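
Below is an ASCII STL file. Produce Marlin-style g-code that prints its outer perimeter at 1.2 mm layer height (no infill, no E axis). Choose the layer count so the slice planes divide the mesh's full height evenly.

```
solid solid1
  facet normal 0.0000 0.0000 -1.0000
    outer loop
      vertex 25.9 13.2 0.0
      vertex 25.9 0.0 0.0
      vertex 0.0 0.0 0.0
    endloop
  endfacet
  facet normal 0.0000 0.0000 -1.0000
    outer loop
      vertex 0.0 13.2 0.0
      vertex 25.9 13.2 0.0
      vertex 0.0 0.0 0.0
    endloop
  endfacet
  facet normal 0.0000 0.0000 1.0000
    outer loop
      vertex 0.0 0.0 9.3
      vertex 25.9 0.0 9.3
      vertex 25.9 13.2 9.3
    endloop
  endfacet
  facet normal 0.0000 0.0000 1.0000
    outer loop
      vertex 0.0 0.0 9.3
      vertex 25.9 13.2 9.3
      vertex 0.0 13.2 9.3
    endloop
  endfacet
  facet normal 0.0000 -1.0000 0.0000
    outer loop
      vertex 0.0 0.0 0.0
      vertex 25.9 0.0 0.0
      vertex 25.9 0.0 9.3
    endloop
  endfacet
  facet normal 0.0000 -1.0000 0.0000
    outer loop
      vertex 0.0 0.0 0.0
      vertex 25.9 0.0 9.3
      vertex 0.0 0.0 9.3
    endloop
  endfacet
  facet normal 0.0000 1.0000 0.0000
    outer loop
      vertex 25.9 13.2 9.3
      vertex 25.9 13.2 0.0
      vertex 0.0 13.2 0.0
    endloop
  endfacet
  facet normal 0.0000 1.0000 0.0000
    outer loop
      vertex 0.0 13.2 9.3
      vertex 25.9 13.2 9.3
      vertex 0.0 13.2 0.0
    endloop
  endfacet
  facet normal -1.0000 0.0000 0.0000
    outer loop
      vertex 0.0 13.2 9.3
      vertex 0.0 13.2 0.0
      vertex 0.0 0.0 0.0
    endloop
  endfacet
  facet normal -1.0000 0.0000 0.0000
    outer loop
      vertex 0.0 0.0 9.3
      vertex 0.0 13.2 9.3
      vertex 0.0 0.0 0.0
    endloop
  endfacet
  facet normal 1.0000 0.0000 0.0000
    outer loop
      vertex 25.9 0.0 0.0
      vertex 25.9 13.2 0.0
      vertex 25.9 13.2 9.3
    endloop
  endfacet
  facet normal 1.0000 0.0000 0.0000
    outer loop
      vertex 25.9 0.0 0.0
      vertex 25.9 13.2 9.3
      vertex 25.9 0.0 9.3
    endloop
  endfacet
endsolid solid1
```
; perimeter-only toolpath
G21 ; units = mm
G90 ; absolute positioning
G28 ; home
; layer 1
G0 Z1.2
G0 X0.0 Y0.0
G1 X25.9 Y0.0
G1 X25.9 Y13.2
G1 X0.0 Y13.2
G1 X0.0 Y0.0
; layer 2
G0 Z2.3
G0 X0.0 Y0.0
G1 X25.9 Y0.0
G1 X25.9 Y13.2
G1 X0.0 Y13.2
G1 X0.0 Y0.0
; layer 3
G0 Z3.5
G0 X0.0 Y0.0
G1 X25.9 Y0.0
G1 X25.9 Y13.2
G1 X0.0 Y13.2
G1 X0.0 Y0.0
; layer 4
G0 Z4.7
G0 X0.0 Y0.0
G1 X25.9 Y0.0
G1 X25.9 Y13.2
G1 X0.0 Y13.2
G1 X0.0 Y0.0
; layer 5
G0 Z5.8
G0 X0.0 Y0.0
G1 X25.9 Y0.0
G1 X25.9 Y13.2
G1 X0.0 Y13.2
G1 X0.0 Y0.0
; layer 6
G0 Z7.0
G0 X0.0 Y0.0
G1 X25.9 Y0.0
G1 X25.9 Y13.2
G1 X0.0 Y13.2
G1 X0.0 Y0.0
; layer 7
G0 Z8.1
G0 X0.0 Y0.0
G1 X25.9 Y0.0
G1 X25.9 Y13.2
G1 X0.0 Y13.2
G1 X0.0 Y0.0
; layer 8
G0 Z9.3
G0 X0.0 Y0.0
G1 X25.9 Y0.0
G1 X25.9 Y13.2
G1 X0.0 Y13.2
G1 X0.0 Y0.0
M2 ; end

The solid is a rectangular box, roughly 25.9 × 13.2 mm footprint and 9.3 mm tall. Slicing at Δz = 1.2 mm — 8 equal slices spanning the solid's height, so layer i sits at z = i·h/8 — gives 8 non-empty perimeters. Each is a 4-segment closed polygon; G0 lifts to the layer z and rapids to the start vertex, then G1 traces the edges.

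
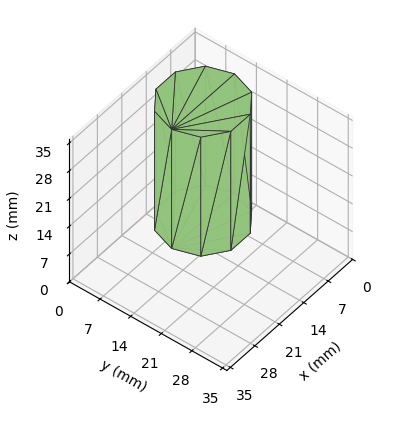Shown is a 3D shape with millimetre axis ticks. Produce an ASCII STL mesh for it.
Reading the render: the shape is a regular 10-sided prism (a cylinder approximated with 10 flat sides), circumscribed radius ≈ 9 mm, height ≈ 30 mm (dimensions read to the nearest mm from the axis ticks). For the STL, each face is triangulated and given an outward normal.

solid part
  facet normal 0.0000 0.0000 -1.0000
    outer loop
      vertex 11.781 17.560 0.000
      vertex 16.281 14.290 0.000
      vertex 18.000 9.000 0.000
    endloop
  endfacet
  facet normal 0.0000 0.0000 -1.0000
    outer loop
      vertex 6.219 17.560 0.000
      vertex 11.781 17.560 0.000
      vertex 18.000 9.000 0.000
    endloop
  endfacet
  facet normal 0.0000 0.0000 -1.0000
    outer loop
      vertex 1.719 14.290 0.000
      vertex 6.219 17.560 0.000
      vertex 18.000 9.000 0.000
    endloop
  endfacet
  facet normal 0.0000 0.0000 -1.0000
    outer loop
      vertex 0.000 9.000 0.000
      vertex 1.719 14.290 0.000
      vertex 18.000 9.000 0.000
    endloop
  endfacet
  facet normal 0.0000 0.0000 -1.0000
    outer loop
      vertex 1.719 3.710 0.000
      vertex 0.000 9.000 0.000
      vertex 18.000 9.000 0.000
    endloop
  endfacet
  facet normal 0.0000 0.0000 -1.0000
    outer loop
      vertex 6.219 0.440 0.000
      vertex 1.719 3.710 0.000
      vertex 18.000 9.000 0.000
    endloop
  endfacet
  facet normal 0.0000 0.0000 -1.0000
    outer loop
      vertex 11.781 0.440 0.000
      vertex 6.219 0.440 0.000
      vertex 18.000 9.000 0.000
    endloop
  endfacet
  facet normal 0.0000 0.0000 -1.0000
    outer loop
      vertex 16.281 3.710 0.000
      vertex 11.781 0.440 0.000
      vertex 18.000 9.000 0.000
    endloop
  endfacet
  facet normal 0.0000 0.0000 1.0000
    outer loop
      vertex 18.000 9.000 30.000
      vertex 16.281 14.290 30.000
      vertex 11.781 17.560 30.000
    endloop
  endfacet
  facet normal 0.0000 0.0000 1.0000
    outer loop
      vertex 18.000 9.000 30.000
      vertex 11.781 17.560 30.000
      vertex 6.219 17.560 30.000
    endloop
  endfacet
  facet normal 0.0000 0.0000 1.0000
    outer loop
      vertex 18.000 9.000 30.000
      vertex 6.219 17.560 30.000
      vertex 1.719 14.290 30.000
    endloop
  endfacet
  facet normal 0.0000 0.0000 1.0000
    outer loop
      vertex 18.000 9.000 30.000
      vertex 1.719 14.290 30.000
      vertex 0.000 9.000 30.000
    endloop
  endfacet
  facet normal 0.0000 0.0000 1.0000
    outer loop
      vertex 18.000 9.000 30.000
      vertex 0.000 9.000 30.000
      vertex 1.719 3.710 30.000
    endloop
  endfacet
  facet normal 0.0000 0.0000 1.0000
    outer loop
      vertex 18.000 9.000 30.000
      vertex 1.719 3.710 30.000
      vertex 6.219 0.440 30.000
    endloop
  endfacet
  facet normal 0.0000 0.0000 1.0000
    outer loop
      vertex 18.000 9.000 30.000
      vertex 6.219 0.440 30.000
      vertex 11.781 0.440 30.000
    endloop
  endfacet
  facet normal 0.0000 0.0000 1.0000
    outer loop
      vertex 18.000 9.000 30.000
      vertex 11.781 0.440 30.000
      vertex 16.281 3.710 30.000
    endloop
  endfacet
  facet normal 0.9510 0.3090 0.0000
    outer loop
      vertex 18.000 9.000 0.000
      vertex 16.281 14.290 0.000
      vertex 16.281 14.290 30.000
    endloop
  endfacet
  facet normal 0.9510 0.3090 0.0000
    outer loop
      vertex 18.000 9.000 0.000
      vertex 16.281 14.290 30.000
      vertex 18.000 9.000 30.000
    endloop
  endfacet
  facet normal 0.5879 0.8090 0.0000
    outer loop
      vertex 16.281 14.290 0.000
      vertex 11.781 17.560 0.000
      vertex 11.781 17.560 30.000
    endloop
  endfacet
  facet normal 0.5879 0.8090 0.0000
    outer loop
      vertex 16.281 14.290 0.000
      vertex 11.781 17.560 30.000
      vertex 16.281 14.290 30.000
    endloop
  endfacet
  facet normal 0.0000 1.0000 0.0000
    outer loop
      vertex 11.781 17.560 0.000
      vertex 6.219 17.560 0.000
      vertex 6.219 17.560 30.000
    endloop
  endfacet
  facet normal 0.0000 1.0000 0.0000
    outer loop
      vertex 11.781 17.560 0.000
      vertex 6.219 17.560 30.000
      vertex 11.781 17.560 30.000
    endloop
  endfacet
  facet normal -0.5879 0.8090 0.0000
    outer loop
      vertex 6.219 17.560 0.000
      vertex 1.719 14.290 0.000
      vertex 1.719 14.290 30.000
    endloop
  endfacet
  facet normal -0.5879 0.8090 0.0000
    outer loop
      vertex 6.219 17.560 0.000
      vertex 1.719 14.290 30.000
      vertex 6.219 17.560 30.000
    endloop
  endfacet
  facet normal -0.9510 0.3090 0.0000
    outer loop
      vertex 1.719 14.290 0.000
      vertex 0.000 9.000 0.000
      vertex 0.000 9.000 30.000
    endloop
  endfacet
  facet normal -0.9510 0.3090 0.0000
    outer loop
      vertex 1.719 14.290 0.000
      vertex 0.000 9.000 30.000
      vertex 1.719 14.290 30.000
    endloop
  endfacet
  facet normal -0.9510 -0.3090 0.0000
    outer loop
      vertex 0.000 9.000 0.000
      vertex 1.719 3.710 0.000
      vertex 1.719 3.710 30.000
    endloop
  endfacet
  facet normal -0.9510 -0.3090 0.0000
    outer loop
      vertex 0.000 9.000 0.000
      vertex 1.719 3.710 30.000
      vertex 0.000 9.000 30.000
    endloop
  endfacet
  facet normal -0.5879 -0.8090 0.0000
    outer loop
      vertex 1.719 3.710 0.000
      vertex 6.219 0.440 0.000
      vertex 6.219 0.440 30.000
    endloop
  endfacet
  facet normal -0.5879 -0.8090 0.0000
    outer loop
      vertex 1.719 3.710 0.000
      vertex 6.219 0.440 30.000
      vertex 1.719 3.710 30.000
    endloop
  endfacet
  facet normal 0.0000 -1.0000 0.0000
    outer loop
      vertex 6.219 0.440 0.000
      vertex 11.781 0.440 0.000
      vertex 11.781 0.440 30.000
    endloop
  endfacet
  facet normal 0.0000 -1.0000 0.0000
    outer loop
      vertex 6.219 0.440 0.000
      vertex 11.781 0.440 30.000
      vertex 6.219 0.440 30.000
    endloop
  endfacet
  facet normal 0.5879 -0.8090 0.0000
    outer loop
      vertex 11.781 0.440 0.000
      vertex 16.281 3.710 0.000
      vertex 16.281 3.710 30.000
    endloop
  endfacet
  facet normal 0.5879 -0.8090 0.0000
    outer loop
      vertex 11.781 0.440 0.000
      vertex 16.281 3.710 30.000
      vertex 11.781 0.440 30.000
    endloop
  endfacet
  facet normal 0.9510 -0.3090 0.0000
    outer loop
      vertex 16.281 3.710 0.000
      vertex 18.000 9.000 0.000
      vertex 18.000 9.000 30.000
    endloop
  endfacet
  facet normal 0.9510 -0.3090 0.0000
    outer loop
      vertex 16.281 3.710 0.000
      vertex 18.000 9.000 30.000
      vertex 16.281 3.710 30.000
    endloop
  endfacet
endsolid part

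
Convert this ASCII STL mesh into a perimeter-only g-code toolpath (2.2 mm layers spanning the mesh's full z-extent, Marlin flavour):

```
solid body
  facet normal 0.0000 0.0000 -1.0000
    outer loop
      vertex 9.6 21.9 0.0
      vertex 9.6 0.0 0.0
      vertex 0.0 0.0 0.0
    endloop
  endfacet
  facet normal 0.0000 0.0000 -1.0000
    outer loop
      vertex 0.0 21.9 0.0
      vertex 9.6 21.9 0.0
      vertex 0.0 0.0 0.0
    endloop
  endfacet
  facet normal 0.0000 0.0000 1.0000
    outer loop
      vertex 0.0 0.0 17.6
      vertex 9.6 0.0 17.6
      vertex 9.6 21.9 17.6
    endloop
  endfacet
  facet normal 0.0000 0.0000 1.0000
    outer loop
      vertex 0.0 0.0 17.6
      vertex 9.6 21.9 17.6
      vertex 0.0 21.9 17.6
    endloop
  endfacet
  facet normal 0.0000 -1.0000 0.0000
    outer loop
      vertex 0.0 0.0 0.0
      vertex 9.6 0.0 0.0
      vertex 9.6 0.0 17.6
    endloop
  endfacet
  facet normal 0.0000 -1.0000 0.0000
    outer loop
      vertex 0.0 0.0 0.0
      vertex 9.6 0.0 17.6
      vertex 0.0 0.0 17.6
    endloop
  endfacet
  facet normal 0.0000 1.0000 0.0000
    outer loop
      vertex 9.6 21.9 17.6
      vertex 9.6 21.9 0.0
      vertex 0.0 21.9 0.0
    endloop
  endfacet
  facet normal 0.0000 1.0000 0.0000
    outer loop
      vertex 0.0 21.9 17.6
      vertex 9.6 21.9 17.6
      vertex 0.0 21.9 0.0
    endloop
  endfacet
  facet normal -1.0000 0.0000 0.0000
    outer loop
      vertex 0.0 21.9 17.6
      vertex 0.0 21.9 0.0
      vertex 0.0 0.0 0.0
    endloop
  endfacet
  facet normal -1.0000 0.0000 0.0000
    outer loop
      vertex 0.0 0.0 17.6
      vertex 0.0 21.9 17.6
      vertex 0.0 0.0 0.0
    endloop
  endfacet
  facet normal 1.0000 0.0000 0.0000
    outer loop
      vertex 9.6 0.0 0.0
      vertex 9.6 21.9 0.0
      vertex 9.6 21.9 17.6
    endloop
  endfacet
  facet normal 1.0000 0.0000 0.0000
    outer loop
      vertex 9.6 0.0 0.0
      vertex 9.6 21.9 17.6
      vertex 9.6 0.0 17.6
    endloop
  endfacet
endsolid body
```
; perimeter-only toolpath
G21 ; units = mm
G90 ; absolute positioning
G28 ; home
; layer 1
G0 Z2.2
G0 X0.0 Y0.0
G1 X9.6 Y0.0
G1 X9.6 Y21.9
G1 X0.0 Y21.9
G1 X0.0 Y0.0
; layer 2
G0 Z4.4
G0 X0.0 Y0.0
G1 X9.6 Y0.0
G1 X9.6 Y21.9
G1 X0.0 Y21.9
G1 X0.0 Y0.0
; layer 3
G0 Z6.6
G0 X0.0 Y0.0
G1 X9.6 Y0.0
G1 X9.6 Y21.9
G1 X0.0 Y21.9
G1 X0.0 Y0.0
; layer 4
G0 Z8.8
G0 X0.0 Y0.0
G1 X9.6 Y0.0
G1 X9.6 Y21.9
G1 X0.0 Y21.9
G1 X0.0 Y0.0
; layer 5
G0 Z11.0
G0 X0.0 Y0.0
G1 X9.6 Y0.0
G1 X9.6 Y21.9
G1 X0.0 Y21.9
G1 X0.0 Y0.0
; layer 6
G0 Z13.2
G0 X0.0 Y0.0
G1 X9.6 Y0.0
G1 X9.6 Y21.9
G1 X0.0 Y21.9
G1 X0.0 Y0.0
; layer 7
G0 Z15.4
G0 X0.0 Y0.0
G1 X9.6 Y0.0
G1 X9.6 Y21.9
G1 X0.0 Y21.9
G1 X0.0 Y0.0
; layer 8
G0 Z17.6
G0 X0.0 Y0.0
G1 X9.6 Y0.0
G1 X9.6 Y21.9
G1 X0.0 Y21.9
G1 X0.0 Y0.0
M2 ; end

The solid is a rectangular box, roughly 9.6 × 21.9 mm footprint and 17.6 mm tall. Slicing at Δz = 2.2 mm — 8 equal slices spanning the solid's height, so layer i sits at z = i·h/8 — gives 8 non-empty perimeters. Each is a 4-segment closed polygon; G0 lifts to the layer z and rapids to the start vertex, then G1 traces the edges.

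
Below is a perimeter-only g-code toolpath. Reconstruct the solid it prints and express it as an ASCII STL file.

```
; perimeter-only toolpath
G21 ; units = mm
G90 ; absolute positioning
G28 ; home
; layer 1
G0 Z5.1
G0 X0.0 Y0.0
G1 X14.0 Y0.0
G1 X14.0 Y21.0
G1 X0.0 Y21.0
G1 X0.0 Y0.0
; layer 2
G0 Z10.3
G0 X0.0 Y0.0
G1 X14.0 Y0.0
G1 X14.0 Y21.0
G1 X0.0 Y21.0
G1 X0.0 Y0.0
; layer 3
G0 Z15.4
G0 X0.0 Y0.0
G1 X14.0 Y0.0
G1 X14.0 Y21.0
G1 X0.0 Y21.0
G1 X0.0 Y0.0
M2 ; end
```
solid part
  facet normal 0.0000 0.0000 -1.0000
    outer loop
      vertex 14.0 21.0 0.0
      vertex 14.0 0.0 0.0
      vertex 0.0 0.0 0.0
    endloop
  endfacet
  facet normal 0.0000 0.0000 -1.0000
    outer loop
      vertex 0.0 21.0 0.0
      vertex 14.0 21.0 0.0
      vertex 0.0 0.0 0.0
    endloop
  endfacet
  facet normal 0.0000 0.0000 1.0000
    outer loop
      vertex 0.0 0.0 15.4
      vertex 14.0 0.0 15.4
      vertex 14.0 21.0 15.4
    endloop
  endfacet
  facet normal 0.0000 0.0000 1.0000
    outer loop
      vertex 0.0 0.0 15.4
      vertex 14.0 21.0 15.4
      vertex 0.0 21.0 15.4
    endloop
  endfacet
  facet normal 0.0000 -1.0000 0.0000
    outer loop
      vertex 0.0 0.0 0.0
      vertex 14.0 0.0 0.0
      vertex 14.0 0.0 15.4
    endloop
  endfacet
  facet normal 0.0000 -1.0000 0.0000
    outer loop
      vertex 0.0 0.0 0.0
      vertex 14.0 0.0 15.4
      vertex 0.0 0.0 15.4
    endloop
  endfacet
  facet normal 0.0000 1.0000 0.0000
    outer loop
      vertex 14.0 21.0 15.4
      vertex 14.0 21.0 0.0
      vertex 0.0 21.0 0.0
    endloop
  endfacet
  facet normal 0.0000 1.0000 0.0000
    outer loop
      vertex 0.0 21.0 15.4
      vertex 14.0 21.0 15.4
      vertex 0.0 21.0 0.0
    endloop
  endfacet
  facet normal -1.0000 0.0000 0.0000
    outer loop
      vertex 0.0 21.0 15.4
      vertex 0.0 21.0 0.0
      vertex 0.0 0.0 0.0
    endloop
  endfacet
  facet normal -1.0000 0.0000 0.0000
    outer loop
      vertex 0.0 0.0 15.4
      vertex 0.0 21.0 15.4
      vertex 0.0 0.0 0.0
    endloop
  endfacet
  facet normal 1.0000 0.0000 0.0000
    outer loop
      vertex 14.0 0.0 0.0
      vertex 14.0 21.0 0.0
      vertex 14.0 21.0 15.4
    endloop
  endfacet
  facet normal 1.0000 0.0000 0.0000
    outer loop
      vertex 14.0 0.0 0.0
      vertex 14.0 21.0 15.4
      vertex 14.0 0.0 15.4
    endloop
  endfacet
endsolid part

The G0 Z moves step by Δz≈5.1 mm. Every layer's G1 loop is the same polygon, so the solid is a straight extrusion of it from z=0 to z≈15.4. Closing with flat bottom and top caps and triangulating gives 12 facets — a rectangular box, roughly 14 × 21 mm footprint and 15.4 mm tall.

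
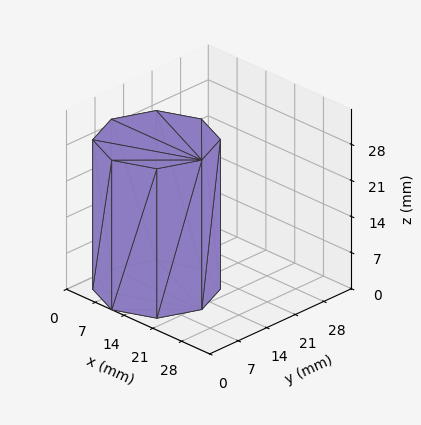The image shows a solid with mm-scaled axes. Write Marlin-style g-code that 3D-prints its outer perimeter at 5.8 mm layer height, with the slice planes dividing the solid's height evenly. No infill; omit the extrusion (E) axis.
Reading the render: the shape is a regular 8-sided prism (a cylinder approximated with 8 flat sides), circumscribed radius ≈ 11 mm, height ≈ 29 mm (dimensions read to the nearest mm from the axis ticks). For the g-code, the solid's height is divided into equal slices at the stated Δz and each level perimeter traced with G1 moves after a G0 lift.

; perimeter-only toolpath
G21 ; units = mm
G90 ; absolute positioning
G28 ; home
; layer 1
G0 Z5.8
G0 X22.0 Y11.0
G1 X18.8 Y18.8
G1 X11.0 Y22.0
G1 X3.2 Y18.8
G1 X0.0 Y11.0
G1 X3.2 Y3.2
G1 X11.0 Y0.0
G1 X18.8 Y3.2
G1 X22.0 Y11.0
; layer 2
G0 Z11.6
G0 X22.0 Y11.0
G1 X18.8 Y18.8
G1 X11.0 Y22.0
G1 X3.2 Y18.8
G1 X0.0 Y11.0
G1 X3.2 Y3.2
G1 X11.0 Y0.0
G1 X18.8 Y3.2
G1 X22.0 Y11.0
; layer 3
G0 Z17.4
G0 X22.0 Y11.0
G1 X18.8 Y18.8
G1 X11.0 Y22.0
G1 X3.2 Y18.8
G1 X0.0 Y11.0
G1 X3.2 Y3.2
G1 X11.0 Y0.0
G1 X18.8 Y3.2
G1 X22.0 Y11.0
; layer 4
G0 Z23.2
G0 X22.0 Y11.0
G1 X18.8 Y18.8
G1 X11.0 Y22.0
G1 X3.2 Y18.8
G1 X0.0 Y11.0
G1 X3.2 Y3.2
G1 X11.0 Y0.0
G1 X18.8 Y3.2
G1 X22.0 Y11.0
; layer 5
G0 Z29.0
G0 X22.0 Y11.0
G1 X18.8 Y18.8
G1 X11.0 Y22.0
G1 X3.2 Y18.8
G1 X0.0 Y11.0
G1 X3.2 Y3.2
G1 X11.0 Y0.0
G1 X18.8 Y3.2
G1 X22.0 Y11.0
M2 ; end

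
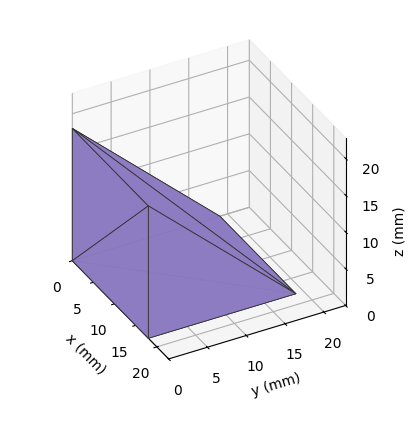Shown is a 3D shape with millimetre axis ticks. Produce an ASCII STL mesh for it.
Reading the render: the shape is a wedge (ramp): 18 × 19 mm base, rising to 18 mm along the y=0 edge and sloping linearly to z=0 at y=19 (dimensions read to the nearest mm from the axis ticks). For the STL, each face is triangulated and given an outward normal.

solid part
  facet normal 0.0000 0.0000 -1.0000
    outer loop
      vertex 18.000 19.000 0.000
      vertex 18.000 0.000 0.000
      vertex 0.000 0.000 0.000
    endloop
  endfacet
  facet normal 0.0000 0.0000 -1.0000
    outer loop
      vertex 0.000 19.000 0.000
      vertex 18.000 19.000 0.000
      vertex 0.000 0.000 0.000
    endloop
  endfacet
  facet normal 0.0000 -1.0000 0.0000
    outer loop
      vertex 0.000 0.000 0.000
      vertex 18.000 0.000 0.000
      vertex 18.000 0.000 18.000
    endloop
  endfacet
  facet normal 0.0000 -1.0000 0.0000
    outer loop
      vertex 0.000 0.000 0.000
      vertex 18.000 0.000 18.000
      vertex 0.000 0.000 18.000
    endloop
  endfacet
  facet normal 0.0000 0.6877 0.7260
    outer loop
      vertex 0.000 0.000 18.000
      vertex 18.000 0.000 18.000
      vertex 18.000 19.000 0.000
    endloop
  endfacet
  facet normal 0.0000 0.6877 0.7260
    outer loop
      vertex 0.000 0.000 18.000
      vertex 18.000 19.000 0.000
      vertex 0.000 19.000 0.000
    endloop
  endfacet
  facet normal -1.0000 0.0000 0.0000
    outer loop
      vertex 0.000 0.000 18.000
      vertex 0.000 19.000 0.000
      vertex 0.000 0.000 0.000
    endloop
  endfacet
  facet normal 1.0000 0.0000 0.0000
    outer loop
      vertex 18.000 0.000 0.000
      vertex 18.000 19.000 0.000
      vertex 18.000 0.000 18.000
    endloop
  endfacet
endsolid part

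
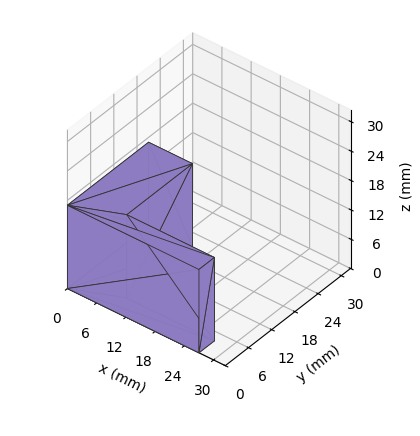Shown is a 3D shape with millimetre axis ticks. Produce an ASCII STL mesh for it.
Reading the render: the shape is an L-shaped prism: outer 27 × 21 mm, arm thicknesses ≈ 4 mm (horizontal) and 9 mm (vertical), extruded 17 mm in z (dimensions read to the nearest mm from the axis ticks). For the STL, each face is triangulated and given an outward normal.

solid part
  facet normal 0.0000 0.0000 -1.0000
    outer loop
      vertex 27.00 4.00 0.00
      vertex 27.00 0.00 0.00
      vertex 0.00 0.00 0.00
    endloop
  endfacet
  facet normal 0.0000 0.0000 -1.0000
    outer loop
      vertex 9.00 4.00 0.00
      vertex 27.00 4.00 0.00
      vertex 0.00 0.00 0.00
    endloop
  endfacet
  facet normal 0.0000 0.0000 -1.0000
    outer loop
      vertex 9.00 21.00 0.00
      vertex 9.00 4.00 0.00
      vertex 0.00 0.00 0.00
    endloop
  endfacet
  facet normal 0.0000 0.0000 -1.0000
    outer loop
      vertex 0.00 21.00 0.00
      vertex 9.00 21.00 0.00
      vertex 0.00 0.00 0.00
    endloop
  endfacet
  facet normal 0.0000 0.0000 1.0000
    outer loop
      vertex 0.00 0.00 17.00
      vertex 27.00 0.00 17.00
      vertex 27.00 4.00 17.00
    endloop
  endfacet
  facet normal 0.0000 0.0000 1.0000
    outer loop
      vertex 0.00 0.00 17.00
      vertex 27.00 4.00 17.00
      vertex 9.00 4.00 17.00
    endloop
  endfacet
  facet normal 0.0000 0.0000 1.0000
    outer loop
      vertex 0.00 0.00 17.00
      vertex 9.00 4.00 17.00
      vertex 9.00 21.00 17.00
    endloop
  endfacet
  facet normal 0.0000 0.0000 1.0000
    outer loop
      vertex 0.00 0.00 17.00
      vertex 9.00 21.00 17.00
      vertex 0.00 21.00 17.00
    endloop
  endfacet
  facet normal 0.0000 -1.0000 0.0000
    outer loop
      vertex 0.00 0.00 0.00
      vertex 27.00 0.00 0.00
      vertex 27.00 0.00 17.00
    endloop
  endfacet
  facet normal 0.0000 -1.0000 0.0000
    outer loop
      vertex 0.00 0.00 0.00
      vertex 27.00 0.00 17.00
      vertex 0.00 0.00 17.00
    endloop
  endfacet
  facet normal 1.0000 0.0000 0.0000
    outer loop
      vertex 27.00 0.00 0.00
      vertex 27.00 4.00 0.00
      vertex 27.00 4.00 17.00
    endloop
  endfacet
  facet normal 1.0000 0.0000 0.0000
    outer loop
      vertex 27.00 0.00 0.00
      vertex 27.00 4.00 17.00
      vertex 27.00 0.00 17.00
    endloop
  endfacet
  facet normal 0.0000 1.0000 0.0000
    outer loop
      vertex 27.00 4.00 0.00
      vertex 9.00 4.00 0.00
      vertex 9.00 4.00 17.00
    endloop
  endfacet
  facet normal 0.0000 1.0000 0.0000
    outer loop
      vertex 27.00 4.00 0.00
      vertex 9.00 4.00 17.00
      vertex 27.00 4.00 17.00
    endloop
  endfacet
  facet normal 1.0000 0.0000 0.0000
    outer loop
      vertex 9.00 4.00 0.00
      vertex 9.00 21.00 0.00
      vertex 9.00 21.00 17.00
    endloop
  endfacet
  facet normal 1.0000 0.0000 0.0000
    outer loop
      vertex 9.00 4.00 0.00
      vertex 9.00 21.00 17.00
      vertex 9.00 4.00 17.00
    endloop
  endfacet
  facet normal 0.0000 1.0000 0.0000
    outer loop
      vertex 9.00 21.00 0.00
      vertex 0.00 21.00 0.00
      vertex 0.00 21.00 17.00
    endloop
  endfacet
  facet normal 0.0000 1.0000 0.0000
    outer loop
      vertex 9.00 21.00 0.00
      vertex 0.00 21.00 17.00
      vertex 9.00 21.00 17.00
    endloop
  endfacet
  facet normal -1.0000 0.0000 0.0000
    outer loop
      vertex 0.00 21.00 0.00
      vertex 0.00 0.00 0.00
      vertex 0.00 0.00 17.00
    endloop
  endfacet
  facet normal -1.0000 0.0000 0.0000
    outer loop
      vertex 0.00 21.00 0.00
      vertex 0.00 0.00 17.00
      vertex 0.00 21.00 17.00
    endloop
  endfacet
endsolid part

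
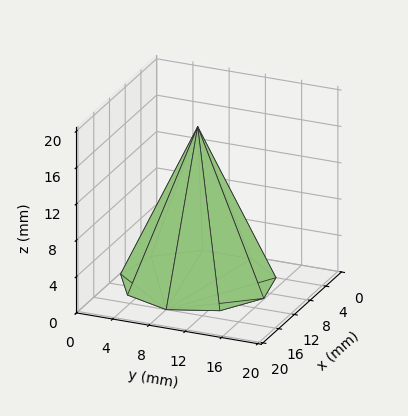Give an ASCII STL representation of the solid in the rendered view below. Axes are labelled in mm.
Reading the render: the shape is a regular 9-sided pyramid, base circumscribed radius ≈ 8 mm, apex at z ≈ 17 mm (dimensions read to the nearest mm from the axis ticks). For the STL, each face is triangulated and given an outward normal.

solid part
  facet normal 0.0000 0.0000 -1.0000
    outer loop
      vertex 9.4 15.9 0.0
      vertex 14.1 13.1 0.0
      vertex 16.0 8.0 0.0
    endloop
  endfacet
  facet normal 0.0000 0.0000 -1.0000
    outer loop
      vertex 4.0 14.9 0.0
      vertex 9.4 15.9 0.0
      vertex 16.0 8.0 0.0
    endloop
  endfacet
  facet normal 0.0000 0.0000 -1.0000
    outer loop
      vertex 0.5 10.7 0.0
      vertex 4.0 14.9 0.0
      vertex 16.0 8.0 0.0
    endloop
  endfacet
  facet normal 0.0000 0.0000 -1.0000
    outer loop
      vertex 0.5 5.3 0.0
      vertex 0.5 10.7 0.0
      vertex 16.0 8.0 0.0
    endloop
  endfacet
  facet normal 0.0000 0.0000 -1.0000
    outer loop
      vertex 4.0 1.1 0.0
      vertex 0.5 5.3 0.0
      vertex 16.0 8.0 0.0
    endloop
  endfacet
  facet normal 0.0000 0.0000 -1.0000
    outer loop
      vertex 9.4 0.1 0.0
      vertex 4.0 1.1 0.0
      vertex 16.0 8.0 0.0
    endloop
  endfacet
  facet normal 0.0000 0.0000 -1.0000
    outer loop
      vertex 14.1 2.9 0.0
      vertex 9.4 0.1 0.0
      vertex 16.0 8.0 0.0
    endloop
  endfacet
  facet normal 0.8574 0.3194 0.4035
    outer loop
      vertex 16.0 8.0 0.0
      vertex 14.1 13.1 0.0
      vertex 8.0 8.0 17.0
    endloop
  endfacet
  facet normal 0.4682 0.7859 0.4038
    outer loop
      vertex 14.1 13.1 0.0
      vertex 9.4 15.9 0.0
      vertex 8.0 8.0 17.0
    endloop
  endfacet
  facet normal -0.1665 0.8994 0.4042
    outer loop
      vertex 9.4 15.9 0.0
      vertex 4.0 14.9 0.0
      vertex 8.0 8.0 17.0
    endloop
  endfacet
  facet normal -0.7030 0.5858 0.4032
    outer loop
      vertex 4.0 14.9 0.0
      vertex 0.5 10.7 0.0
      vertex 8.0 8.0 17.0
    endloop
  endfacet
  facet normal -0.9149 0.0000 0.4036
    outer loop
      vertex 0.5 10.7 0.0
      vertex 0.5 5.3 0.0
      vertex 8.0 8.0 17.0
    endloop
  endfacet
  facet normal -0.7030 -0.5858 0.4032
    outer loop
      vertex 0.5 5.3 0.0
      vertex 4.0 1.1 0.0
      vertex 8.0 8.0 17.0
    endloop
  endfacet
  facet normal -0.1665 -0.8994 0.4042
    outer loop
      vertex 4.0 1.1 0.0
      vertex 9.4 0.1 0.0
      vertex 8.0 8.0 17.0
    endloop
  endfacet
  facet normal 0.4682 -0.7859 0.4038
    outer loop
      vertex 9.4 0.1 0.0
      vertex 14.1 2.9 0.0
      vertex 8.0 8.0 17.0
    endloop
  endfacet
  facet normal 0.8574 -0.3194 0.4035
    outer loop
      vertex 14.1 2.9 0.0
      vertex 16.0 8.0 0.0
      vertex 8.0 8.0 17.0
    endloop
  endfacet
endsolid part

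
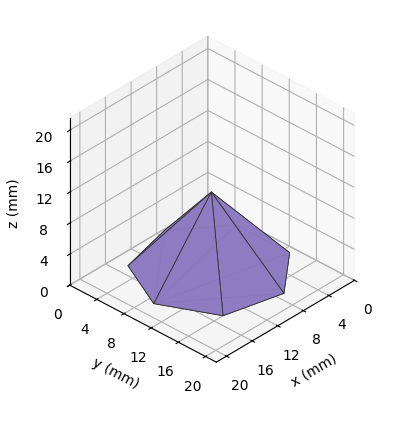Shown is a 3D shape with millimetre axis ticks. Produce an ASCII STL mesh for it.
Reading the render: the shape is a regular 7-sided pyramid, base circumscribed radius ≈ 9 mm, apex at z ≈ 10 mm (dimensions read to the nearest mm from the axis ticks). For the STL, each face is triangulated and given an outward normal.

solid part
  facet normal 0.0000 0.0000 -1.0000
    outer loop
      vertex 7.0 17.8 0.0
      vertex 14.6 16.0 0.0
      vertex 18.0 9.0 0.0
    endloop
  endfacet
  facet normal 0.0000 0.0000 -1.0000
    outer loop
      vertex 0.9 12.9 0.0
      vertex 7.0 17.8 0.0
      vertex 18.0 9.0 0.0
    endloop
  endfacet
  facet normal 0.0000 0.0000 -1.0000
    outer loop
      vertex 0.9 5.1 0.0
      vertex 0.9 12.9 0.0
      vertex 18.0 9.0 0.0
    endloop
  endfacet
  facet normal 0.0000 0.0000 -1.0000
    outer loop
      vertex 7.0 0.2 0.0
      vertex 0.9 5.1 0.0
      vertex 18.0 9.0 0.0
    endloop
  endfacet
  facet normal 0.0000 0.0000 -1.0000
    outer loop
      vertex 14.6 2.0 0.0
      vertex 7.0 0.2 0.0
      vertex 18.0 9.0 0.0
    endloop
  endfacet
  facet normal 0.6991 0.3396 0.6292
    outer loop
      vertex 18.0 9.0 0.0
      vertex 14.6 16.0 0.0
      vertex 9.0 9.0 10.0
    endloop
  endfacet
  facet normal 0.1791 0.7561 0.6295
    outer loop
      vertex 14.6 16.0 0.0
      vertex 7.0 17.8 0.0
      vertex 9.0 9.0 10.0
    endloop
  endfacet
  facet normal -0.4863 0.6054 0.6300
    outer loop
      vertex 7.0 17.8 0.0
      vertex 0.9 12.9 0.0
      vertex 9.0 9.0 10.0
    endloop
  endfacet
  facet normal -0.7771 0.0000 0.6294
    outer loop
      vertex 0.9 12.9 0.0
      vertex 0.9 5.1 0.0
      vertex 9.0 9.0 10.0
    endloop
  endfacet
  facet normal -0.4863 -0.6054 0.6300
    outer loop
      vertex 0.9 5.1 0.0
      vertex 7.0 0.2 0.0
      vertex 9.0 9.0 10.0
    endloop
  endfacet
  facet normal 0.1791 -0.7561 0.6295
    outer loop
      vertex 7.0 0.2 0.0
      vertex 14.6 2.0 0.0
      vertex 9.0 9.0 10.0
    endloop
  endfacet
  facet normal 0.6991 -0.3396 0.6292
    outer loop
      vertex 14.6 2.0 0.0
      vertex 18.0 9.0 0.0
      vertex 9.0 9.0 10.0
    endloop
  endfacet
endsolid part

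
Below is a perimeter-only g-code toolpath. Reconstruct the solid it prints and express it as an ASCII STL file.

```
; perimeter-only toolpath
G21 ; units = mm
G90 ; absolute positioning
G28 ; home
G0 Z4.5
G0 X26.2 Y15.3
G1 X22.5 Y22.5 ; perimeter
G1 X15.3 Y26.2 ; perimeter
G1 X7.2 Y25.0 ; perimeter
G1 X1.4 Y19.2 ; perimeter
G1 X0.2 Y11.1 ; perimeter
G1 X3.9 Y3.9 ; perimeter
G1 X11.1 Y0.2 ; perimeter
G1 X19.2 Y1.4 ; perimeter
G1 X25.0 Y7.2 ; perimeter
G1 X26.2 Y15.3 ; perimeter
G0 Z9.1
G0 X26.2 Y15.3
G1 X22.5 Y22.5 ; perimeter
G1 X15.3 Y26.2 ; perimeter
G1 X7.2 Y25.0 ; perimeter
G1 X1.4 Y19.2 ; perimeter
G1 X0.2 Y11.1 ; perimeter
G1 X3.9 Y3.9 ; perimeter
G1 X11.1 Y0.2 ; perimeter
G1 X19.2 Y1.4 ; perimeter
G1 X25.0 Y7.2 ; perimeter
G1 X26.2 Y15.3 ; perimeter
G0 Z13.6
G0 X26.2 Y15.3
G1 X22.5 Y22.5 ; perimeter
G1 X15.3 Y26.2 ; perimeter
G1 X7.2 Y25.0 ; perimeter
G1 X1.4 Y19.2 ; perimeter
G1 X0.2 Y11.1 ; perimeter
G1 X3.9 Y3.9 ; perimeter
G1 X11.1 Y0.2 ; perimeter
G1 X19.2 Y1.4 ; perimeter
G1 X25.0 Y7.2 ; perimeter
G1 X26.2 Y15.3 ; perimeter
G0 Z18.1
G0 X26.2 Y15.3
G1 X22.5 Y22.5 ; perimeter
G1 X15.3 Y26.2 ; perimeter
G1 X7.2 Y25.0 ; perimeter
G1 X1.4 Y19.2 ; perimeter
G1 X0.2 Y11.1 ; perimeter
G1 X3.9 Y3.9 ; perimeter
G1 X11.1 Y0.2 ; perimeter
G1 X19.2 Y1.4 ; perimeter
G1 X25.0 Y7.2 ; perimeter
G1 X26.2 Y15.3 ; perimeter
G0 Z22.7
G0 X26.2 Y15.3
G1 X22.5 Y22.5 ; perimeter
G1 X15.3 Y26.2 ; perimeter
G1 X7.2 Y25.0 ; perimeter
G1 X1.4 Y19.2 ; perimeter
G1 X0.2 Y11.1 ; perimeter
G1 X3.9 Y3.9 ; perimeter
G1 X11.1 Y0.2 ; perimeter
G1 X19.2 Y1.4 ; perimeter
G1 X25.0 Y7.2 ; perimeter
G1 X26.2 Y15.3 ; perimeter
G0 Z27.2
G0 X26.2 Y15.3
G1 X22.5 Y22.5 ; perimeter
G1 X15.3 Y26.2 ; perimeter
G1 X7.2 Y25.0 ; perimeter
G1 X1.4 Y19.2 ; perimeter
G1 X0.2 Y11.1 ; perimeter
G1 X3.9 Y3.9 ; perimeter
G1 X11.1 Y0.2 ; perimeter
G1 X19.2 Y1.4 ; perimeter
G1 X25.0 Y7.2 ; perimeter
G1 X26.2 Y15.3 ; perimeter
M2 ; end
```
solid part
  facet normal 0.0000 0.0000 -1.0000
    outer loop
      vertex 15.3 26.2 0.0
      vertex 22.5 22.5 0.0
      vertex 26.2 15.3 0.0
    endloop
  endfacet
  facet normal 0.0000 0.0000 -1.0000
    outer loop
      vertex 7.2 25.0 0.0
      vertex 15.3 26.2 0.0
      vertex 26.2 15.3 0.0
    endloop
  endfacet
  facet normal 0.0000 0.0000 -1.0000
    outer loop
      vertex 1.4 19.2 0.0
      vertex 7.2 25.0 0.0
      vertex 26.2 15.3 0.0
    endloop
  endfacet
  facet normal 0.0000 0.0000 -1.0000
    outer loop
      vertex 0.2 11.1 0.0
      vertex 1.4 19.2 0.0
      vertex 26.2 15.3 0.0
    endloop
  endfacet
  facet normal 0.0000 0.0000 -1.0000
    outer loop
      vertex 3.9 3.9 0.0
      vertex 0.2 11.1 0.0
      vertex 26.2 15.3 0.0
    endloop
  endfacet
  facet normal 0.0000 0.0000 -1.0000
    outer loop
      vertex 11.1 0.2 0.0
      vertex 3.9 3.9 0.0
      vertex 26.2 15.3 0.0
    endloop
  endfacet
  facet normal 0.0000 0.0000 -1.0000
    outer loop
      vertex 19.2 1.4 0.0
      vertex 11.1 0.2 0.0
      vertex 26.2 15.3 0.0
    endloop
  endfacet
  facet normal 0.0000 0.0000 -1.0000
    outer loop
      vertex 25.0 7.2 0.0
      vertex 19.2 1.4 0.0
      vertex 26.2 15.3 0.0
    endloop
  endfacet
  facet normal 0.0000 0.0000 1.0000
    outer loop
      vertex 26.2 15.3 27.2
      vertex 22.5 22.5 27.2
      vertex 15.3 26.2 27.2
    endloop
  endfacet
  facet normal 0.0000 0.0000 1.0000
    outer loop
      vertex 26.2 15.3 27.2
      vertex 15.3 26.2 27.2
      vertex 7.2 25.0 27.2
    endloop
  endfacet
  facet normal 0.0000 0.0000 1.0000
    outer loop
      vertex 26.2 15.3 27.2
      vertex 7.2 25.0 27.2
      vertex 1.4 19.2 27.2
    endloop
  endfacet
  facet normal 0.0000 0.0000 1.0000
    outer loop
      vertex 26.2 15.3 27.2
      vertex 1.4 19.2 27.2
      vertex 0.2 11.1 27.2
    endloop
  endfacet
  facet normal 0.0000 0.0000 1.0000
    outer loop
      vertex 26.2 15.3 27.2
      vertex 0.2 11.1 27.2
      vertex 3.9 3.9 27.2
    endloop
  endfacet
  facet normal 0.0000 0.0000 1.0000
    outer loop
      vertex 26.2 15.3 27.2
      vertex 3.9 3.9 27.2
      vertex 11.1 0.2 27.2
    endloop
  endfacet
  facet normal 0.0000 0.0000 1.0000
    outer loop
      vertex 26.2 15.3 27.2
      vertex 11.1 0.2 27.2
      vertex 19.2 1.4 27.2
    endloop
  endfacet
  facet normal 0.0000 0.0000 1.0000
    outer loop
      vertex 26.2 15.3 27.2
      vertex 19.2 1.4 27.2
      vertex 25.0 7.2 27.2
    endloop
  endfacet
  facet normal 0.8894 0.4571 0.0000
    outer loop
      vertex 26.2 15.3 0.0
      vertex 22.5 22.5 0.0
      vertex 22.5 22.5 27.2
    endloop
  endfacet
  facet normal 0.8894 0.4571 0.0000
    outer loop
      vertex 26.2 15.3 0.0
      vertex 22.5 22.5 27.2
      vertex 26.2 15.3 27.2
    endloop
  endfacet
  facet normal 0.4571 0.8894 0.0000
    outer loop
      vertex 22.5 22.5 0.0
      vertex 15.3 26.2 0.0
      vertex 15.3 26.2 27.2
    endloop
  endfacet
  facet normal 0.4571 0.8894 0.0000
    outer loop
      vertex 22.5 22.5 0.0
      vertex 15.3 26.2 27.2
      vertex 22.5 22.5 27.2
    endloop
  endfacet
  facet normal -0.1465 0.9892 0.0000
    outer loop
      vertex 15.3 26.2 0.0
      vertex 7.2 25.0 0.0
      vertex 7.2 25.0 27.2
    endloop
  endfacet
  facet normal -0.1465 0.9892 0.0000
    outer loop
      vertex 15.3 26.2 0.0
      vertex 7.2 25.0 27.2
      vertex 15.3 26.2 27.2
    endloop
  endfacet
  facet normal -0.7071 0.7071 0.0000
    outer loop
      vertex 7.2 25.0 0.0
      vertex 1.4 19.2 0.0
      vertex 1.4 19.2 27.2
    endloop
  endfacet
  facet normal -0.7071 0.7071 0.0000
    outer loop
      vertex 7.2 25.0 0.0
      vertex 1.4 19.2 27.2
      vertex 7.2 25.0 27.2
    endloop
  endfacet
  facet normal -0.9892 0.1465 0.0000
    outer loop
      vertex 1.4 19.2 0.0
      vertex 0.2 11.1 0.0
      vertex 0.2 11.1 27.2
    endloop
  endfacet
  facet normal -0.9892 0.1465 0.0000
    outer loop
      vertex 1.4 19.2 0.0
      vertex 0.2 11.1 27.2
      vertex 1.4 19.2 27.2
    endloop
  endfacet
  facet normal -0.8894 -0.4571 0.0000
    outer loop
      vertex 0.2 11.1 0.0
      vertex 3.9 3.9 0.0
      vertex 3.9 3.9 27.2
    endloop
  endfacet
  facet normal -0.8894 -0.4571 0.0000
    outer loop
      vertex 0.2 11.1 0.0
      vertex 3.9 3.9 27.2
      vertex 0.2 11.1 27.2
    endloop
  endfacet
  facet normal -0.4571 -0.8894 0.0000
    outer loop
      vertex 3.9 3.9 0.0
      vertex 11.1 0.2 0.0
      vertex 11.1 0.2 27.2
    endloop
  endfacet
  facet normal -0.4571 -0.8894 0.0000
    outer loop
      vertex 3.9 3.9 0.0
      vertex 11.1 0.2 27.2
      vertex 3.9 3.9 27.2
    endloop
  endfacet
  facet normal 0.1465 -0.9892 0.0000
    outer loop
      vertex 11.1 0.2 0.0
      vertex 19.2 1.4 0.0
      vertex 19.2 1.4 27.2
    endloop
  endfacet
  facet normal 0.1465 -0.9892 0.0000
    outer loop
      vertex 11.1 0.2 0.0
      vertex 19.2 1.4 27.2
      vertex 11.1 0.2 27.2
    endloop
  endfacet
  facet normal 0.7071 -0.7071 0.0000
    outer loop
      vertex 19.2 1.4 0.0
      vertex 25.0 7.2 0.0
      vertex 25.0 7.2 27.2
    endloop
  endfacet
  facet normal 0.7071 -0.7071 0.0000
    outer loop
      vertex 19.2 1.4 0.0
      vertex 25.0 7.2 27.2
      vertex 19.2 1.4 27.2
    endloop
  endfacet
  facet normal 0.9892 -0.1465 0.0000
    outer loop
      vertex 25.0 7.2 0.0
      vertex 26.2 15.3 0.0
      vertex 26.2 15.3 27.2
    endloop
  endfacet
  facet normal 0.9892 -0.1465 0.0000
    outer loop
      vertex 25.0 7.2 0.0
      vertex 26.2 15.3 27.2
      vertex 25.0 7.2 27.2
    endloop
  endfacet
endsolid part

The G0 Z moves step by Δz≈4.5 mm. Every layer's G1 loop is the same polygon, so the solid is a straight extrusion of it from z=0 to z≈27.2. Closing with flat bottom and top caps and triangulating gives 36 facets — a regular 10-sided prism (a cylinder approximated with 10 flat sides), circumscribed radius ≈ 13.2 mm, height ≈ 27.2 mm.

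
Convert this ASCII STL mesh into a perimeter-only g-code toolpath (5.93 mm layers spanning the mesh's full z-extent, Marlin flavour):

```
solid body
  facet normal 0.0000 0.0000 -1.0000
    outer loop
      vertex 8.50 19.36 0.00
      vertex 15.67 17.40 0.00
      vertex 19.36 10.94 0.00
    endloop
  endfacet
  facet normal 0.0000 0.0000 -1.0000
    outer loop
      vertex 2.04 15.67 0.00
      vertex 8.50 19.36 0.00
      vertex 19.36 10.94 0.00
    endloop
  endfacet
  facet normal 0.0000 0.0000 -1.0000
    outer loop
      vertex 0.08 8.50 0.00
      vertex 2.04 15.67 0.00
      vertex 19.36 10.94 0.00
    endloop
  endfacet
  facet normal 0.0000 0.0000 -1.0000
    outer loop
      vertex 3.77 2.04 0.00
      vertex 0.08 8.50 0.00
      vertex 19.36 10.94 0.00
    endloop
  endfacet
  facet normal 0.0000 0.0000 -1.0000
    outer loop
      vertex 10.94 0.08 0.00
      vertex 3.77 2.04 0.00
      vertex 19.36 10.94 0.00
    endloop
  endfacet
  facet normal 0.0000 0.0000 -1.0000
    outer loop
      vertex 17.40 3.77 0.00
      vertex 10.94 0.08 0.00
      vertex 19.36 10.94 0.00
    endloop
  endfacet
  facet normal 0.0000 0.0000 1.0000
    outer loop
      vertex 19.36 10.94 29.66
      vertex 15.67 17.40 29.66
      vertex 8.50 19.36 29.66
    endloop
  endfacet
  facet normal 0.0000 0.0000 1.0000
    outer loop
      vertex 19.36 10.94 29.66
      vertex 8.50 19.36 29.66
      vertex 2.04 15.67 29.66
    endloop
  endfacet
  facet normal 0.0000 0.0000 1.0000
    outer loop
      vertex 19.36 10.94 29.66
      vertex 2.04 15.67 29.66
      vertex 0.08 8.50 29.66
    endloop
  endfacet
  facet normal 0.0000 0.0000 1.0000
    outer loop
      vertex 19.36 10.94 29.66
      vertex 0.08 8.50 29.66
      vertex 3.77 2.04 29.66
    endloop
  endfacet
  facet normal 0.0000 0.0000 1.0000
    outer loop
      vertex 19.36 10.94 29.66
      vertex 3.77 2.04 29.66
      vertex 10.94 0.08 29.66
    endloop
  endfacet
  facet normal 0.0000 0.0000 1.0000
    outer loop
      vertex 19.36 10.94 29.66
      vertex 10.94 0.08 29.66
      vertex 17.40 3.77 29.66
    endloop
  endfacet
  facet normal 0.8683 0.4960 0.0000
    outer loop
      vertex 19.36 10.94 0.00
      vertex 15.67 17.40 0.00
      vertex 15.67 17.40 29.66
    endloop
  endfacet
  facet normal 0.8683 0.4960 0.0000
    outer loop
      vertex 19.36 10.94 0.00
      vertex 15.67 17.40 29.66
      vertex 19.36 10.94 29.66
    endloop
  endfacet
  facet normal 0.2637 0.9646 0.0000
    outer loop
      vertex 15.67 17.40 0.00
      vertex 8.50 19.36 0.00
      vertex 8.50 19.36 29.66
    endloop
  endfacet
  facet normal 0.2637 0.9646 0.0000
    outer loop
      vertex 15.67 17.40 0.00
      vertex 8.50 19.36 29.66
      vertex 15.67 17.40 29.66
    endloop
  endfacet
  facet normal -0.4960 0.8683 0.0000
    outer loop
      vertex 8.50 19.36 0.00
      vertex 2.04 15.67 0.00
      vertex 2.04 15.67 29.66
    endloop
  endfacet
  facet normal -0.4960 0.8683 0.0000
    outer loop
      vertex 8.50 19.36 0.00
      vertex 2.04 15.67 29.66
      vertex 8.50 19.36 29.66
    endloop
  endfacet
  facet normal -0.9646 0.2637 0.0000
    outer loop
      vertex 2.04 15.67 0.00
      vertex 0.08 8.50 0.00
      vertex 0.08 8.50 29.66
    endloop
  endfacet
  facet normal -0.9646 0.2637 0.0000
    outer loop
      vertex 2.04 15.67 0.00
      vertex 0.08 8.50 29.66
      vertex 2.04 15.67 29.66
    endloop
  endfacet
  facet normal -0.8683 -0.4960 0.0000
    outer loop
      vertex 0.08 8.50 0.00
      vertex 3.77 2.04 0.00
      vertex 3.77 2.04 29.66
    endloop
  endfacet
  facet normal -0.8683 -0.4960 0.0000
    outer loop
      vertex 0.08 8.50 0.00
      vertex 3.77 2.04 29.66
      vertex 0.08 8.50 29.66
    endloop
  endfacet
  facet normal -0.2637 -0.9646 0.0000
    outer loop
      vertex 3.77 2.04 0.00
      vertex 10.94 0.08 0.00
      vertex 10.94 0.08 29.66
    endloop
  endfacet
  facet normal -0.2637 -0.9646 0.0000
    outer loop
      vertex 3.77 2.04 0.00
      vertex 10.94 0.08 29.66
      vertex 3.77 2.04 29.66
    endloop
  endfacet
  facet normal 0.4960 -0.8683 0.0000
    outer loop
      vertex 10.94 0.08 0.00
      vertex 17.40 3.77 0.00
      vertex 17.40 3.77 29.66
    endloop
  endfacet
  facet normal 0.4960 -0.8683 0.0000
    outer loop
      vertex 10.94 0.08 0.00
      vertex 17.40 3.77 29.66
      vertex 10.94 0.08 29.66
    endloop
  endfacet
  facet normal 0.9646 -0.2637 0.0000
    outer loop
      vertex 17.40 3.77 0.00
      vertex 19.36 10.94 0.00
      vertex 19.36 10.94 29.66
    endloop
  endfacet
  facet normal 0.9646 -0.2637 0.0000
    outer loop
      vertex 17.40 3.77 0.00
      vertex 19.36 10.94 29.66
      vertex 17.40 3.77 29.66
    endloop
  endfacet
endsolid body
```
; perimeter-only toolpath
G21 ; units = mm
G90 ; absolute positioning
G28 ; home
; layer 1
G0 Z5.93
G0 X19.36 Y10.94
G1 X15.67 Y17.40
G1 X8.50 Y19.36
G1 X2.04 Y15.67
G1 X0.08 Y8.50
G1 X3.77 Y2.04
G1 X10.94 Y0.08
G1 X17.40 Y3.77
G1 X19.36 Y10.94
; layer 2
G0 Z11.86
G0 X19.36 Y10.94
G1 X15.67 Y17.40
G1 X8.50 Y19.36
G1 X2.04 Y15.67
G1 X0.08 Y8.50
G1 X3.77 Y2.04
G1 X10.94 Y0.08
G1 X17.40 Y3.77
G1 X19.36 Y10.94
; layer 3
G0 Z17.80
G0 X19.36 Y10.94
G1 X15.67 Y17.40
G1 X8.50 Y19.36
G1 X2.04 Y15.67
G1 X0.08 Y8.50
G1 X3.77 Y2.04
G1 X10.94 Y0.08
G1 X17.40 Y3.77
G1 X19.36 Y10.94
; layer 4
G0 Z23.73
G0 X19.36 Y10.94
G1 X15.67 Y17.40
G1 X8.50 Y19.36
G1 X2.04 Y15.67
G1 X0.08 Y8.50
G1 X3.77 Y2.04
G1 X10.94 Y0.08
G1 X17.40 Y3.77
G1 X19.36 Y10.94
; layer 5
G0 Z29.66
G0 X19.36 Y10.94
G1 X15.67 Y17.40
G1 X8.50 Y19.36
G1 X2.04 Y15.67
G1 X0.08 Y8.50
G1 X3.77 Y2.04
G1 X10.94 Y0.08
G1 X17.40 Y3.77
G1 X19.36 Y10.94
M2 ; end

The solid is a regular 8-sided prism (a cylinder approximated with 8 flat sides), circumscribed radius ≈ 9.72 mm, height ≈ 29.7 mm. Slicing at Δz = 5.93 mm — 5 equal slices spanning the solid's height, so layer i sits at z = i·h/5 — gives 5 non-empty perimeters. Each is a 8-segment closed polygon; G0 lifts to the layer z and rapids to the start vertex, then G1 traces the edges.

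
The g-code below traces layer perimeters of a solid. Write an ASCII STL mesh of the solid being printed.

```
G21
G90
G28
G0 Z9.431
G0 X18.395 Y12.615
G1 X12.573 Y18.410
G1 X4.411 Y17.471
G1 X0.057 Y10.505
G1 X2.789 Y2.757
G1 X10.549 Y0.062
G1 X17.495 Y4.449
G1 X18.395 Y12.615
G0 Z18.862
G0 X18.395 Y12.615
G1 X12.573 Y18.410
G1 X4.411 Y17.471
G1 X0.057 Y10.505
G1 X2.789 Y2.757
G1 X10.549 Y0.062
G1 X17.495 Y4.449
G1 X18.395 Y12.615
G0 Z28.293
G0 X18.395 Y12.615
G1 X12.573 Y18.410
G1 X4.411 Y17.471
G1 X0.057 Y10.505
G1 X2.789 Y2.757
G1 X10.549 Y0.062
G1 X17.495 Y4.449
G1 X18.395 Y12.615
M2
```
solid part
  facet normal 0.0000 0.0000 -1.0000
    outer loop
      vertex 4.411 17.471 0.000
      vertex 12.573 18.410 0.000
      vertex 18.395 12.615 0.000
    endloop
  endfacet
  facet normal 0.0000 0.0000 -1.0000
    outer loop
      vertex 0.057 10.505 0.000
      vertex 4.411 17.471 0.000
      vertex 18.395 12.615 0.000
    endloop
  endfacet
  facet normal 0.0000 0.0000 -1.0000
    outer loop
      vertex 2.789 2.757 0.000
      vertex 0.057 10.505 0.000
      vertex 18.395 12.615 0.000
    endloop
  endfacet
  facet normal 0.0000 0.0000 -1.0000
    outer loop
      vertex 10.549 0.062 0.000
      vertex 2.789 2.757 0.000
      vertex 18.395 12.615 0.000
    endloop
  endfacet
  facet normal 0.0000 0.0000 -1.0000
    outer loop
      vertex 17.495 4.449 0.000
      vertex 10.549 0.062 0.000
      vertex 18.395 12.615 0.000
    endloop
  endfacet
  facet normal 0.0000 0.0000 1.0000
    outer loop
      vertex 18.395 12.615 28.293
      vertex 12.573 18.410 28.293
      vertex 4.411 17.471 28.293
    endloop
  endfacet
  facet normal 0.0000 0.0000 1.0000
    outer loop
      vertex 18.395 12.615 28.293
      vertex 4.411 17.471 28.293
      vertex 0.057 10.505 28.293
    endloop
  endfacet
  facet normal 0.0000 0.0000 1.0000
    outer loop
      vertex 18.395 12.615 28.293
      vertex 0.057 10.505 28.293
      vertex 2.789 2.757 28.293
    endloop
  endfacet
  facet normal 0.0000 0.0000 1.0000
    outer loop
      vertex 18.395 12.615 28.293
      vertex 2.789 2.757 28.293
      vertex 10.549 0.062 28.293
    endloop
  endfacet
  facet normal 0.0000 0.0000 1.0000
    outer loop
      vertex 18.395 12.615 28.293
      vertex 10.549 0.062 28.293
      vertex 17.495 4.449 28.293
    endloop
  endfacet
  facet normal 0.7055 0.7087 0.0000
    outer loop
      vertex 18.395 12.615 0.000
      vertex 12.573 18.410 0.000
      vertex 12.573 18.410 28.293
    endloop
  endfacet
  facet normal 0.7055 0.7087 0.0000
    outer loop
      vertex 18.395 12.615 0.000
      vertex 12.573 18.410 28.293
      vertex 18.395 12.615 28.293
    endloop
  endfacet
  facet normal -0.1143 0.9934 0.0000
    outer loop
      vertex 12.573 18.410 0.000
      vertex 4.411 17.471 0.000
      vertex 4.411 17.471 28.293
    endloop
  endfacet
  facet normal -0.1143 0.9934 0.0000
    outer loop
      vertex 12.573 18.410 0.000
      vertex 4.411 17.471 28.293
      vertex 12.573 18.410 28.293
    endloop
  endfacet
  facet normal -0.8480 0.5300 0.0000
    outer loop
      vertex 4.411 17.471 0.000
      vertex 0.057 10.505 0.000
      vertex 0.057 10.505 28.293
    endloop
  endfacet
  facet normal -0.8480 0.5300 0.0000
    outer loop
      vertex 4.411 17.471 0.000
      vertex 0.057 10.505 28.293
      vertex 4.411 17.471 28.293
    endloop
  endfacet
  facet normal -0.9431 -0.3325 0.0000
    outer loop
      vertex 0.057 10.505 0.000
      vertex 2.789 2.757 0.000
      vertex 2.789 2.757 28.293
    endloop
  endfacet
  facet normal -0.9431 -0.3325 0.0000
    outer loop
      vertex 0.057 10.505 0.000
      vertex 2.789 2.757 28.293
      vertex 0.057 10.505 28.293
    endloop
  endfacet
  facet normal -0.3281 -0.9447 0.0000
    outer loop
      vertex 2.789 2.757 0.000
      vertex 10.549 0.062 0.000
      vertex 10.549 0.062 28.293
    endloop
  endfacet
  facet normal -0.3281 -0.9447 0.0000
    outer loop
      vertex 2.789 2.757 0.000
      vertex 10.549 0.062 28.293
      vertex 2.789 2.757 28.293
    endloop
  endfacet
  facet normal 0.5340 -0.8455 0.0000
    outer loop
      vertex 10.549 0.062 0.000
      vertex 17.495 4.449 0.000
      vertex 17.495 4.449 28.293
    endloop
  endfacet
  facet normal 0.5340 -0.8455 0.0000
    outer loop
      vertex 10.549 0.062 0.000
      vertex 17.495 4.449 28.293
      vertex 10.549 0.062 28.293
    endloop
  endfacet
  facet normal 0.9940 -0.1095 0.0000
    outer loop
      vertex 17.495 4.449 0.000
      vertex 18.395 12.615 0.000
      vertex 18.395 12.615 28.293
    endloop
  endfacet
  facet normal 0.9940 -0.1095 0.0000
    outer loop
      vertex 17.495 4.449 0.000
      vertex 18.395 12.615 28.293
      vertex 17.495 4.449 28.293
    endloop
  endfacet
endsolid part

The G0 Z moves step by Δz≈9.431 mm. Every layer's G1 loop is the same polygon, so the solid is a straight extrusion of it from z=0 to z≈28.3. Closing with flat bottom and top caps and triangulating gives 24 facets — a regular 7-sided prism (a cylinder approximated with 7 flat sides), circumscribed radius ≈ 9.47 mm, height ≈ 28.3 mm.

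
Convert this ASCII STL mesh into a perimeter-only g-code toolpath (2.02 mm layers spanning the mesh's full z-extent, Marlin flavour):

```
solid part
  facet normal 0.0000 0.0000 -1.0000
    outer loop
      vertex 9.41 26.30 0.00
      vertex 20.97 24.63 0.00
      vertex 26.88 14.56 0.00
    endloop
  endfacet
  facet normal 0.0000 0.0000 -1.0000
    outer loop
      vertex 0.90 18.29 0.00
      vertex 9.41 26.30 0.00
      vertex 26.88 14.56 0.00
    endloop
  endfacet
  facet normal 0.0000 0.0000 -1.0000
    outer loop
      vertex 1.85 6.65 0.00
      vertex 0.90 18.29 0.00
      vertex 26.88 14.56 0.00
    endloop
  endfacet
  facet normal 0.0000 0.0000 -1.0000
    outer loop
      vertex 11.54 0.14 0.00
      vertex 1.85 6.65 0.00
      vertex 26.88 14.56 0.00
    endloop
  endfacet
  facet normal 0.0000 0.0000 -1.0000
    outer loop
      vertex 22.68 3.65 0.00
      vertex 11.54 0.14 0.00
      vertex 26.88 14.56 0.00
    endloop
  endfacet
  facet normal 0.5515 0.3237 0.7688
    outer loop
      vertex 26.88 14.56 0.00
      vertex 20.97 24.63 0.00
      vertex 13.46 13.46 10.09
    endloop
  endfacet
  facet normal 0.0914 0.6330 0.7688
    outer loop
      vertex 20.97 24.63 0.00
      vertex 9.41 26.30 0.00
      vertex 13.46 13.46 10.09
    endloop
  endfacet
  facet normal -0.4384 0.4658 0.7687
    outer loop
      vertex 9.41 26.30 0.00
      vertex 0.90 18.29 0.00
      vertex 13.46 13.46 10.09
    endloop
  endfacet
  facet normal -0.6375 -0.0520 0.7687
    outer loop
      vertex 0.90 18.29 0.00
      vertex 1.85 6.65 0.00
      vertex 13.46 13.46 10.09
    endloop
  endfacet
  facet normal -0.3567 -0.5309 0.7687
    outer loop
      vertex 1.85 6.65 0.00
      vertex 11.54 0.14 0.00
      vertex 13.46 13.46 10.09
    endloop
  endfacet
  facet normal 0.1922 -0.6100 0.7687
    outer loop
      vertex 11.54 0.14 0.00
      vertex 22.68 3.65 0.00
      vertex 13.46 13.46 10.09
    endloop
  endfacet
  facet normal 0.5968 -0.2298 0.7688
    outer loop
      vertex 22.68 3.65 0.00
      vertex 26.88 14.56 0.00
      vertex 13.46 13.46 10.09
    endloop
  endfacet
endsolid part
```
; perimeter-only toolpath
G21 ; units = mm
G90 ; absolute positioning
G28 ; home
; layer 1
G0 Z2.02
G0 X24.20 Y14.34
G1 X19.47 Y22.40
G1 X10.22 Y23.73
G1 X3.41 Y17.32
G1 X4.17 Y8.01
G1 X11.92 Y2.80
G1 X20.84 Y5.61
G1 X24.20 Y14.34
; layer 2
G0 Z4.04
G0 X21.51 Y14.12
G1 X17.97 Y20.16
G1 X11.03 Y21.16
G1 X5.92 Y16.36
G1 X6.49 Y9.37
G1 X12.31 Y5.47
G1 X18.99 Y7.57
G1 X21.51 Y14.12
; layer 3
G0 Z6.05
G0 X18.83 Y13.90
G1 X16.46 Y17.93
G1 X11.84 Y18.60
G1 X8.44 Y15.39
G1 X8.82 Y10.74
G1 X12.69 Y8.13
G1 X17.15 Y9.54
G1 X18.83 Y13.90
; layer 4
G0 Z8.07
G0 X16.14 Y13.68
G1 X14.96 Y15.69
G1 X12.65 Y16.03
G1 X10.95 Y14.43
G1 X11.14 Y12.10
G1 X13.08 Y10.80
G1 X15.30 Y11.50
G1 X16.14 Y13.68
M2 ; end

The solid is a regular 7-sided pyramid, base circumscribed radius ≈ 13.5 mm, apex at z ≈ 10.1 mm. Slicing at Δz = 2.02 mm — 5 equal slices spanning the solid's height, so layer i sits at z = i·h/5 — gives 4 non-empty perimeters. Each is a 7-segment closed polygon; G0 lifts to the layer z and rapids to the start vertex, then G1 traces the edges. The cross-section shrinks linearly with z (the slice at the apex is degenerate and omitted).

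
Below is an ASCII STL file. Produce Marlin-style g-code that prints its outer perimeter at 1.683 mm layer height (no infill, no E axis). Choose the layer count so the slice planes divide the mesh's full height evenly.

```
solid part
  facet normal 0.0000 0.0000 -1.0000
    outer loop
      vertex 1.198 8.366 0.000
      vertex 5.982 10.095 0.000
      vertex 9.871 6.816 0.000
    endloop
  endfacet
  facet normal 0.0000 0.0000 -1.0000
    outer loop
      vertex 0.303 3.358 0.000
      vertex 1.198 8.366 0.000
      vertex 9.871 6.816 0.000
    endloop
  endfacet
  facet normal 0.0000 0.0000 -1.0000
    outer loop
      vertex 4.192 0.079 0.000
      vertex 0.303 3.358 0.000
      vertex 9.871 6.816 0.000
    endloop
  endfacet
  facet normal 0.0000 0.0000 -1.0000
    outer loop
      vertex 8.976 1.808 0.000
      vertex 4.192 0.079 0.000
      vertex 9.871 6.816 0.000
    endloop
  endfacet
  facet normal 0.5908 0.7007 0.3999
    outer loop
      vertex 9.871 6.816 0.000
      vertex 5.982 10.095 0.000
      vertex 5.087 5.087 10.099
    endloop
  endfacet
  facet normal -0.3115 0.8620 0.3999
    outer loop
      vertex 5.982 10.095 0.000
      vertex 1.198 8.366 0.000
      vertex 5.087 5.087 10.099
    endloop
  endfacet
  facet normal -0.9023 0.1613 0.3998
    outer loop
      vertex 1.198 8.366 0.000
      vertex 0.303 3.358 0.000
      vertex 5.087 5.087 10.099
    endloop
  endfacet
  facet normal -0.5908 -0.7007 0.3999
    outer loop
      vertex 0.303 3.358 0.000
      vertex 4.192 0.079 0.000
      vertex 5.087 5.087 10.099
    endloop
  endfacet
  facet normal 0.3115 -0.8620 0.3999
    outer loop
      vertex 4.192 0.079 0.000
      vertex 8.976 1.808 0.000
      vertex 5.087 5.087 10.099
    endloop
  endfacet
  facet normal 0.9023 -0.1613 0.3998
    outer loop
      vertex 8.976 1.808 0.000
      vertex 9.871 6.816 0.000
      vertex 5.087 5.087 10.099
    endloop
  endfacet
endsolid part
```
; perimeter-only toolpath
G21 ; units = mm
G90 ; absolute positioning
G28 ; home
; layer 1
G0 Z1.683
G0 X9.074 Y6.528
G1 X5.833 Y9.260
G1 X1.846 Y7.819
G1 X1.100 Y3.646
G1 X4.341 Y0.914
G1 X8.328 Y2.354
G1 X9.074 Y6.528
; layer 2
G0 Z3.366
G0 X8.276 Y6.240
G1 X5.684 Y8.426
G1 X2.494 Y7.273
G1 X1.898 Y3.934
G1 X4.490 Y1.748
G1 X7.680 Y2.901
G1 X8.276 Y6.240
; layer 3
G0 Z5.050
G0 X7.479 Y5.951
G1 X5.534 Y7.591
G1 X3.143 Y6.726
G1 X2.695 Y4.223
G1 X4.639 Y2.583
G1 X7.032 Y3.447
G1 X7.479 Y5.951
; layer 4
G0 Z6.733
G0 X6.682 Y5.663
G1 X5.385 Y6.756
G1 X3.791 Y6.180
G1 X3.492 Y4.511
G1 X4.789 Y3.418
G1 X6.383 Y3.994
G1 X6.682 Y5.663
; layer 5
G0 Z8.416
G0 X5.884 Y5.375
G1 X5.236 Y5.922
G1 X4.439 Y5.633
G1 X4.290 Y4.799
G1 X4.938 Y4.252
G1 X5.735 Y4.540
G1 X5.884 Y5.375
M2 ; end

The solid is a regular 6-sided pyramid, base circumscribed radius ≈ 5.09 mm, apex at z ≈ 10.1 mm. Slicing at Δz = 1.683 mm — 6 equal slices spanning the solid's height, so layer i sits at z = i·h/6 — gives 5 non-empty perimeters. Each is a 6-segment closed polygon; G0 lifts to the layer z and rapids to the start vertex, then G1 traces the edges. The cross-section shrinks linearly with z (the slice at the apex is degenerate and omitted).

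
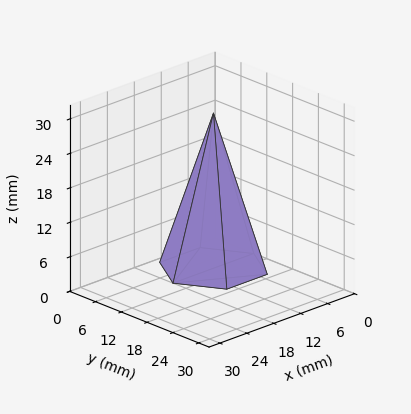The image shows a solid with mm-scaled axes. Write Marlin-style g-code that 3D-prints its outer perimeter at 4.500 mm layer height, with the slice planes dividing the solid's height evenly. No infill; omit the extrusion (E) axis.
Reading the render: the shape is a regular 6-sided pyramid, base circumscribed radius ≈ 9 mm, apex at z ≈ 27 mm (dimensions read to the nearest mm from the axis ticks). For the g-code, the solid's height is divided into equal slices at the stated Δz and each level perimeter traced with G1 moves after a G0 lift.

; perimeter-only toolpath
G21 ; units = mm
G90 ; absolute positioning
G28 ; home
; layer 1
G0 Z4.500
G0 X16.500 Y9.000
G1 X12.750 Y15.495
G1 X5.250 Y15.495
G1 X1.500 Y9.000
G1 X5.250 Y2.505
G1 X12.750 Y2.505
G1 X16.500 Y9.000
; layer 2
G0 Z9.000
G0 X15.000 Y9.000
G1 X12.000 Y14.196
G1 X6.000 Y14.196
G1 X3.000 Y9.000
G1 X6.000 Y3.804
G1 X12.000 Y3.804
G1 X15.000 Y9.000
; layer 3
G0 Z13.500
G0 X13.500 Y9.000
G1 X11.250 Y12.897
G1 X6.750 Y12.897
G1 X4.500 Y9.000
G1 X6.750 Y5.103
G1 X11.250 Y5.103
G1 X13.500 Y9.000
; layer 4
G0 Z18.000
G0 X12.000 Y9.000
G1 X10.500 Y11.598
G1 X7.500 Y11.598
G1 X6.000 Y9.000
G1 X7.500 Y6.402
G1 X10.500 Y6.402
G1 X12.000 Y9.000
; layer 5
G0 Z22.500
G0 X10.500 Y9.000
G1 X9.750 Y10.299
G1 X8.250 Y10.299
G1 X7.500 Y9.000
G1 X8.250 Y7.701
G1 X9.750 Y7.701
G1 X10.500 Y9.000
M2 ; end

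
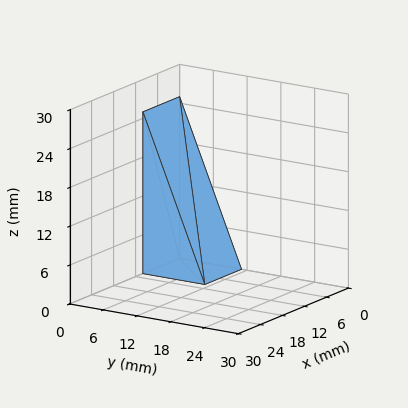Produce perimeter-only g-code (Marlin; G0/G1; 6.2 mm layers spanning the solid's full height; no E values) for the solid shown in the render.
Reading the render: the shape is a wedge (ramp): 10 × 11 mm base, rising to 25 mm along the y=0 edge and sloping linearly to z=0 at y=11 (dimensions read to the nearest mm from the axis ticks). For the g-code, the solid's height is divided into equal slices at the stated Δz and each level perimeter traced with G1 moves after a G0 lift.

; perimeter-only toolpath
G21 ; units = mm
G90 ; absolute positioning
G28 ; home
; layer 1
G0 Z6.2
G0 X0.0 Y0.0
G1 X10.0 Y0.0
G1 X10.0 Y8.2
G1 X0.0 Y8.2
G1 X0.0 Y0.0
; layer 2
G0 Z12.5
G0 X0.0 Y0.0
G1 X10.0 Y0.0
G1 X10.0 Y5.5
G1 X0.0 Y5.5
G1 X0.0 Y0.0
; layer 3
G0 Z18.8
G0 X0.0 Y0.0
G1 X10.0 Y0.0
G1 X10.0 Y2.8
G1 X0.0 Y2.8
G1 X0.0 Y0.0
M2 ; end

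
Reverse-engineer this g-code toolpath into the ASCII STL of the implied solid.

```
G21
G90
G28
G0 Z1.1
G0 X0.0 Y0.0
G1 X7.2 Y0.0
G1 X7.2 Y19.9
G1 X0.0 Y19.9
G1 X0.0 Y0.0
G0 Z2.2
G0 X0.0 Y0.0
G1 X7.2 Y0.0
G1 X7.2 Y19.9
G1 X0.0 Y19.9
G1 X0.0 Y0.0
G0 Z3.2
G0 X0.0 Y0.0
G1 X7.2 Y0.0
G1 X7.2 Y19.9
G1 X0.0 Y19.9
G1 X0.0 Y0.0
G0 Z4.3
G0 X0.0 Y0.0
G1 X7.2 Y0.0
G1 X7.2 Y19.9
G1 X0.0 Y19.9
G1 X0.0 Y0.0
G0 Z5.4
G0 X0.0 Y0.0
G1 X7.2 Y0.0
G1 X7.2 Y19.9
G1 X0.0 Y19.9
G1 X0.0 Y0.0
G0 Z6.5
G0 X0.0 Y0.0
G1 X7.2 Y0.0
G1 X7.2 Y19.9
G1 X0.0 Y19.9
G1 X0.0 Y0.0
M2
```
solid part
  facet normal 0.0000 0.0000 -1.0000
    outer loop
      vertex 7.2 19.9 0.0
      vertex 7.2 0.0 0.0
      vertex 0.0 0.0 0.0
    endloop
  endfacet
  facet normal 0.0000 0.0000 -1.0000
    outer loop
      vertex 0.0 19.9 0.0
      vertex 7.2 19.9 0.0
      vertex 0.0 0.0 0.0
    endloop
  endfacet
  facet normal 0.0000 0.0000 1.0000
    outer loop
      vertex 0.0 0.0 6.5
      vertex 7.2 0.0 6.5
      vertex 7.2 19.9 6.5
    endloop
  endfacet
  facet normal 0.0000 0.0000 1.0000
    outer loop
      vertex 0.0 0.0 6.5
      vertex 7.2 19.9 6.5
      vertex 0.0 19.9 6.5
    endloop
  endfacet
  facet normal 0.0000 -1.0000 0.0000
    outer loop
      vertex 0.0 0.0 0.0
      vertex 7.2 0.0 0.0
      vertex 7.2 0.0 6.5
    endloop
  endfacet
  facet normal 0.0000 -1.0000 0.0000
    outer loop
      vertex 0.0 0.0 0.0
      vertex 7.2 0.0 6.5
      vertex 0.0 0.0 6.5
    endloop
  endfacet
  facet normal 0.0000 1.0000 0.0000
    outer loop
      vertex 7.2 19.9 6.5
      vertex 7.2 19.9 0.0
      vertex 0.0 19.9 0.0
    endloop
  endfacet
  facet normal 0.0000 1.0000 0.0000
    outer loop
      vertex 0.0 19.9 6.5
      vertex 7.2 19.9 6.5
      vertex 0.0 19.9 0.0
    endloop
  endfacet
  facet normal -1.0000 0.0000 0.0000
    outer loop
      vertex 0.0 19.9 6.5
      vertex 0.0 19.9 0.0
      vertex 0.0 0.0 0.0
    endloop
  endfacet
  facet normal -1.0000 0.0000 0.0000
    outer loop
      vertex 0.0 0.0 6.5
      vertex 0.0 19.9 6.5
      vertex 0.0 0.0 0.0
    endloop
  endfacet
  facet normal 1.0000 0.0000 0.0000
    outer loop
      vertex 7.2 0.0 0.0
      vertex 7.2 19.9 0.0
      vertex 7.2 19.9 6.5
    endloop
  endfacet
  facet normal 1.0000 0.0000 0.0000
    outer loop
      vertex 7.2 0.0 0.0
      vertex 7.2 19.9 6.5
      vertex 7.2 0.0 6.5
    endloop
  endfacet
endsolid part

The G0 Z moves step by Δz≈1.1 mm. Every layer's G1 loop is the same polygon, so the solid is a straight extrusion of it from z=0 to z≈6.5. Closing with flat bottom and top caps and triangulating gives 12 facets — a rectangular box, roughly 7.2 × 19.9 mm footprint and 6.5 mm tall.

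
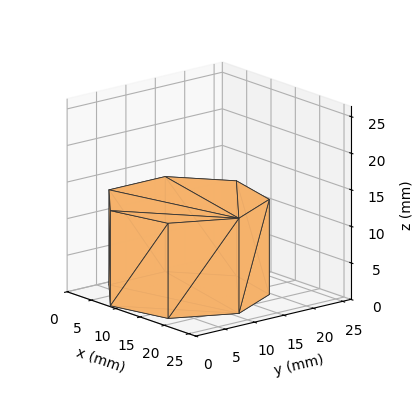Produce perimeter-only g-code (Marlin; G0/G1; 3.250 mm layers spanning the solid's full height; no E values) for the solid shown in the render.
Reading the render: the shape is a regular 7-sided prism (a cylinder approximated with 7 flat sides), circumscribed radius ≈ 11 mm, height ≈ 13 mm (dimensions read to the nearest mm from the axis ticks). For the g-code, the solid's height is divided into equal slices at the stated Δz and each level perimeter traced with G1 moves after a G0 lift.

; perimeter-only toolpath
G21 ; units = mm
G90 ; absolute positioning
G28 ; home
; layer 1
G0 Z3.250
G0 X22.000 Y11.000
G1 X17.858 Y19.600
G1 X8.552 Y21.724
G1 X1.089 Y15.773
G1 X1.089 Y6.227
G1 X8.552 Y0.276
G1 X17.858 Y2.400
G1 X22.000 Y11.000
; layer 2
G0 Z6.500
G0 X22.000 Y11.000
G1 X17.858 Y19.600
G1 X8.552 Y21.724
G1 X1.089 Y15.773
G1 X1.089 Y6.227
G1 X8.552 Y0.276
G1 X17.858 Y2.400
G1 X22.000 Y11.000
; layer 3
G0 Z9.750
G0 X22.000 Y11.000
G1 X17.858 Y19.600
G1 X8.552 Y21.724
G1 X1.089 Y15.773
G1 X1.089 Y6.227
G1 X8.552 Y0.276
G1 X17.858 Y2.400
G1 X22.000 Y11.000
; layer 4
G0 Z13.000
G0 X22.000 Y11.000
G1 X17.858 Y19.600
G1 X8.552 Y21.724
G1 X1.089 Y15.773
G1 X1.089 Y6.227
G1 X8.552 Y0.276
G1 X17.858 Y2.400
G1 X22.000 Y11.000
M2 ; end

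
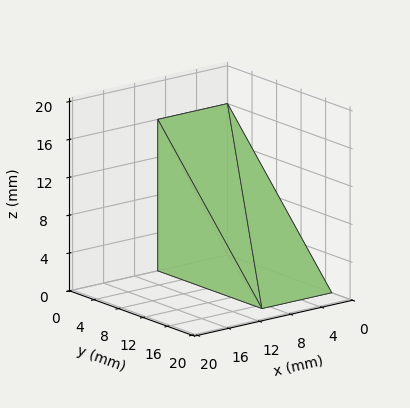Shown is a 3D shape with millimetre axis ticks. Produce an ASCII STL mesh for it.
Reading the render: the shape is a wedge (ramp): 9 × 17 mm base, rising to 16 mm along the y=0 edge and sloping linearly to z=0 at y=17 (dimensions read to the nearest mm from the axis ticks). For the STL, each face is triangulated and given an outward normal.

solid part
  facet normal 0.0000 0.0000 -1.0000
    outer loop
      vertex 9.00 17.00 0.00
      vertex 9.00 0.00 0.00
      vertex 0.00 0.00 0.00
    endloop
  endfacet
  facet normal 0.0000 0.0000 -1.0000
    outer loop
      vertex 0.00 17.00 0.00
      vertex 9.00 17.00 0.00
      vertex 0.00 0.00 0.00
    endloop
  endfacet
  facet normal 0.0000 -1.0000 0.0000
    outer loop
      vertex 0.00 0.00 0.00
      vertex 9.00 0.00 0.00
      vertex 9.00 0.00 16.00
    endloop
  endfacet
  facet normal 0.0000 -1.0000 0.0000
    outer loop
      vertex 0.00 0.00 0.00
      vertex 9.00 0.00 16.00
      vertex 0.00 0.00 16.00
    endloop
  endfacet
  facet normal 0.0000 0.6854 0.7282
    outer loop
      vertex 0.00 0.00 16.00
      vertex 9.00 0.00 16.00
      vertex 9.00 17.00 0.00
    endloop
  endfacet
  facet normal 0.0000 0.6854 0.7282
    outer loop
      vertex 0.00 0.00 16.00
      vertex 9.00 17.00 0.00
      vertex 0.00 17.00 0.00
    endloop
  endfacet
  facet normal -1.0000 0.0000 0.0000
    outer loop
      vertex 0.00 0.00 16.00
      vertex 0.00 17.00 0.00
      vertex 0.00 0.00 0.00
    endloop
  endfacet
  facet normal 1.0000 0.0000 0.0000
    outer loop
      vertex 9.00 0.00 0.00
      vertex 9.00 17.00 0.00
      vertex 9.00 0.00 16.00
    endloop
  endfacet
endsolid part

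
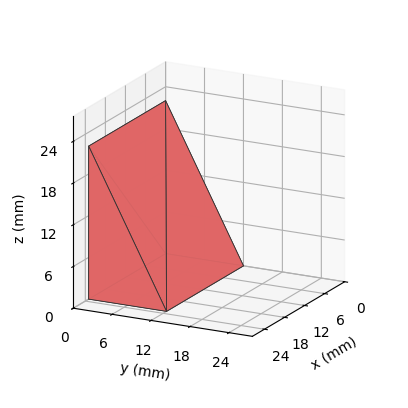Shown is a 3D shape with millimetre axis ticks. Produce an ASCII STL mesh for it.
Reading the render: the shape is a wedge (ramp): 23 × 12 mm base, rising to 22 mm along the y=0 edge and sloping linearly to z=0 at y=12 (dimensions read to the nearest mm from the axis ticks). For the STL, each face is triangulated and given an outward normal.

solid part
  facet normal 0.0000 0.0000 -1.0000
    outer loop
      vertex 23.0 12.0 0.0
      vertex 23.0 0.0 0.0
      vertex 0.0 0.0 0.0
    endloop
  endfacet
  facet normal 0.0000 0.0000 -1.0000
    outer loop
      vertex 0.0 12.0 0.0
      vertex 23.0 12.0 0.0
      vertex 0.0 0.0 0.0
    endloop
  endfacet
  facet normal 0.0000 -1.0000 0.0000
    outer loop
      vertex 0.0 0.0 0.0
      vertex 23.0 0.0 0.0
      vertex 23.0 0.0 22.0
    endloop
  endfacet
  facet normal 0.0000 -1.0000 0.0000
    outer loop
      vertex 0.0 0.0 0.0
      vertex 23.0 0.0 22.0
      vertex 0.0 0.0 22.0
    endloop
  endfacet
  facet normal 0.0000 0.8779 0.4789
    outer loop
      vertex 0.0 0.0 22.0
      vertex 23.0 0.0 22.0
      vertex 23.0 12.0 0.0
    endloop
  endfacet
  facet normal 0.0000 0.8779 0.4789
    outer loop
      vertex 0.0 0.0 22.0
      vertex 23.0 12.0 0.0
      vertex 0.0 12.0 0.0
    endloop
  endfacet
  facet normal -1.0000 0.0000 0.0000
    outer loop
      vertex 0.0 0.0 22.0
      vertex 0.0 12.0 0.0
      vertex 0.0 0.0 0.0
    endloop
  endfacet
  facet normal 1.0000 0.0000 0.0000
    outer loop
      vertex 23.0 0.0 0.0
      vertex 23.0 12.0 0.0
      vertex 23.0 0.0 22.0
    endloop
  endfacet
endsolid part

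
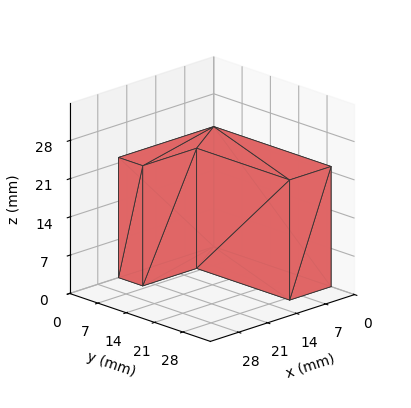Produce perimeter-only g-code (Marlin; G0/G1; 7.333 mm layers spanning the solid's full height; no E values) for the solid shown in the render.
Reading the render: the shape is an L-shaped prism: outer 23 × 29 mm, arm thicknesses ≈ 6 mm (horizontal) and 10 mm (vertical), extruded 22 mm in z (dimensions read to the nearest mm from the axis ticks). For the g-code, the solid's height is divided into equal slices at the stated Δz and each level perimeter traced with G1 moves after a G0 lift.

; perimeter-only toolpath
G21 ; units = mm
G90 ; absolute positioning
G28 ; home
; layer 1
G0 Z7.333
G0 X0.000 Y0.000
G1 X23.000 Y0.000
G1 X23.000 Y6.000
G1 X10.000 Y6.000
G1 X10.000 Y29.000
G1 X0.000 Y29.000
G1 X0.000 Y0.000
; layer 2
G0 Z14.667
G0 X0.000 Y0.000
G1 X23.000 Y0.000
G1 X23.000 Y6.000
G1 X10.000 Y6.000
G1 X10.000 Y29.000
G1 X0.000 Y29.000
G1 X0.000 Y0.000
; layer 3
G0 Z22.000
G0 X0.000 Y0.000
G1 X23.000 Y0.000
G1 X23.000 Y6.000
G1 X10.000 Y6.000
G1 X10.000 Y29.000
G1 X0.000 Y29.000
G1 X0.000 Y0.000
M2 ; end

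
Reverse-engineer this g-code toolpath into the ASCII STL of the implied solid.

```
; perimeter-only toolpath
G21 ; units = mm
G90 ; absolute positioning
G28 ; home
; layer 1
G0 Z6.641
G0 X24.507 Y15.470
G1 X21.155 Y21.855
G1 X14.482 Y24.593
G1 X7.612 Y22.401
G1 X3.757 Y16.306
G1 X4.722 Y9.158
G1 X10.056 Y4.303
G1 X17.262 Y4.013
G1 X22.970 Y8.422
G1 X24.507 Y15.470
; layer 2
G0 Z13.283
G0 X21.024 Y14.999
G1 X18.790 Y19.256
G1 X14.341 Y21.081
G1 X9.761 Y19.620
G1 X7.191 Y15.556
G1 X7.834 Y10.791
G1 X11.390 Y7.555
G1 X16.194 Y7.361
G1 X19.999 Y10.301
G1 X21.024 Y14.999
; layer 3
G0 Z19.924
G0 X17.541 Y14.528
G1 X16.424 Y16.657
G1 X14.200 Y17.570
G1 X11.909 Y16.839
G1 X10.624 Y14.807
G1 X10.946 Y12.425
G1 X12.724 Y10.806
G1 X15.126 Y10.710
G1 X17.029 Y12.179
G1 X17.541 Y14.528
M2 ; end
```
solid part
  facet normal 0.0000 0.0000 -1.0000
    outer loop
      vertex 14.624 28.105 0.000
      vertex 23.521 24.454 0.000
      vertex 27.990 15.940 0.000
    endloop
  endfacet
  facet normal 0.0000 0.0000 -1.0000
    outer loop
      vertex 5.463 25.182 0.000
      vertex 14.624 28.105 0.000
      vertex 27.990 15.940 0.000
    endloop
  endfacet
  facet normal 0.0000 0.0000 -1.0000
    outer loop
      vertex 0.323 17.055 0.000
      vertex 5.463 25.182 0.000
      vertex 27.990 15.940 0.000
    endloop
  endfacet
  facet normal 0.0000 0.0000 -1.0000
    outer loop
      vertex 1.610 7.525 0.000
      vertex 0.323 17.055 0.000
      vertex 27.990 15.940 0.000
    endloop
  endfacet
  facet normal 0.0000 0.0000 -1.0000
    outer loop
      vertex 8.722 1.052 0.000
      vertex 1.610 7.525 0.000
      vertex 27.990 15.940 0.000
    endloop
  endfacet
  facet normal 0.0000 0.0000 -1.0000
    outer loop
      vertex 18.330 0.665 0.000
      vertex 8.722 1.052 0.000
      vertex 27.990 15.940 0.000
    endloop
  endfacet
  facet normal 0.0000 0.0000 -1.0000
    outer loop
      vertex 25.940 6.544 0.000
      vertex 18.330 0.665 0.000
      vertex 27.990 15.940 0.000
    endloop
  endfacet
  facet normal 0.7928 0.4162 0.4453
    outer loop
      vertex 27.990 15.940 0.000
      vertex 23.521 24.454 0.000
      vertex 14.058 14.058 26.566
    endloop
  endfacet
  facet normal 0.3399 0.8284 0.4453
    outer loop
      vertex 23.521 24.454 0.000
      vertex 14.624 28.105 0.000
      vertex 14.058 14.058 26.566
    endloop
  endfacet
  facet normal -0.2722 0.8530 0.4453
    outer loop
      vertex 14.624 28.105 0.000
      vertex 5.463 25.182 0.000
      vertex 14.058 14.058 26.566
    endloop
  endfacet
  facet normal -0.7568 0.4786 0.4452
    outer loop
      vertex 5.463 25.182 0.000
      vertex 0.323 17.055 0.000
      vertex 14.058 14.058 26.566
    endloop
  endfacet
  facet normal -0.8873 -0.1198 0.4453
    outer loop
      vertex 0.323 17.055 0.000
      vertex 1.610 7.525 0.000
      vertex 14.058 14.058 26.566
    endloop
  endfacet
  facet normal -0.6027 -0.6622 0.4453
    outer loop
      vertex 1.610 7.525 0.000
      vertex 8.722 1.052 0.000
      vertex 14.058 14.058 26.566
    endloop
  endfacet
  facet normal -0.0360 -0.8947 0.4452
    outer loop
      vertex 8.722 1.052 0.000
      vertex 18.330 0.665 0.000
      vertex 14.058 14.058 26.566
    endloop
  endfacet
  facet normal 0.5474 -0.7086 0.4453
    outer loop
      vertex 18.330 0.665 0.000
      vertex 25.940 6.544 0.000
      vertex 14.058 14.058 26.566
    endloop
  endfacet
  facet normal 0.8748 -0.1909 0.4453
    outer loop
      vertex 25.940 6.544 0.000
      vertex 27.990 15.940 0.000
      vertex 14.058 14.058 26.566
    endloop
  endfacet
endsolid part

The G0 Z moves step by Δz≈6.641 mm. The G1 loops shrink linearly with z, so the solid tapers from its base footprint up to z≈26.6. Closing with a flat bottom cap and the tapered top and triangulating gives 16 facets — a regular 9-sided pyramid, base circumscribed radius ≈ 14.1 mm, apex at z ≈ 26.6 mm.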